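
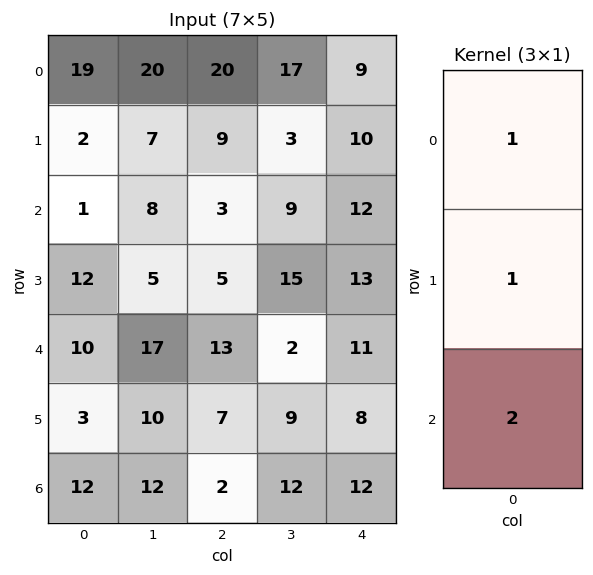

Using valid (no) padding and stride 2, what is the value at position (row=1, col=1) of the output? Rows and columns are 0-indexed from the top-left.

The receptive field on the input at this output position is [3 / 5 / 13]. Elementwise product with the kernel and sum: 3·1 + 5·1 + 13·2.

34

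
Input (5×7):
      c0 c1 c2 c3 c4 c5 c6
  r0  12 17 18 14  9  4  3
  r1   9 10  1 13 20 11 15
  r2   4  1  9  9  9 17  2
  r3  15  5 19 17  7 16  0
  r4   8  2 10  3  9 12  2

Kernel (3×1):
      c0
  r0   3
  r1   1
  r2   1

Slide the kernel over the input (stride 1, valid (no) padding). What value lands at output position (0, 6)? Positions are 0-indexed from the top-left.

The receptive field on the input at this output position is [3 / 15 / 2]. Elementwise product with the kernel and sum: 3·3 + 15·1 + 2·1.

26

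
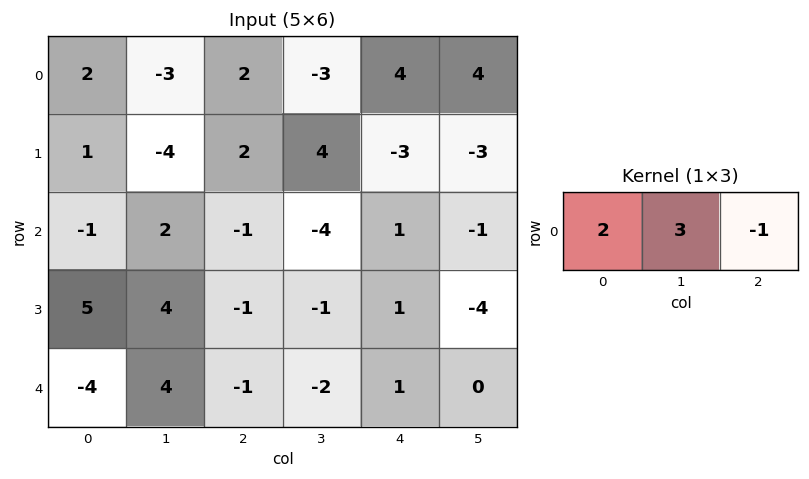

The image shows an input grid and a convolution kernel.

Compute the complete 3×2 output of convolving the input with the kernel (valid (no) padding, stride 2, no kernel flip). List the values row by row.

Output[0,0]: The receptive field on the input at this output position is [2 -3 2]. Elementwise product with the kernel and sum: 2·2 + -3·3 + 2·-1.
Output[0,1]: The receptive field on the input at this output position is [2 -3 4]. Elementwise product with the kernel and sum: 2·2 + -3·3 + 4·-1.

-7 -9
5 -15
5 -9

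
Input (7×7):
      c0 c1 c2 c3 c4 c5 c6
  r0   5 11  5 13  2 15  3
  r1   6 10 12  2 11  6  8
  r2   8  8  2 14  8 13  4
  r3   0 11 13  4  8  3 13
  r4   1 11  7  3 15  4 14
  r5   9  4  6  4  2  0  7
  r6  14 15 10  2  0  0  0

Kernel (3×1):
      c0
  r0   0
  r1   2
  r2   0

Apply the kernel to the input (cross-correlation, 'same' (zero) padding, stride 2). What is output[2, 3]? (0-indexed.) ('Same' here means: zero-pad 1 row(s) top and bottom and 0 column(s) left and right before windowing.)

28

The receptive field on the zero-padded input at this output position is [13 / 14 / 7]. Elementwise product with the kernel and sum: 14·2.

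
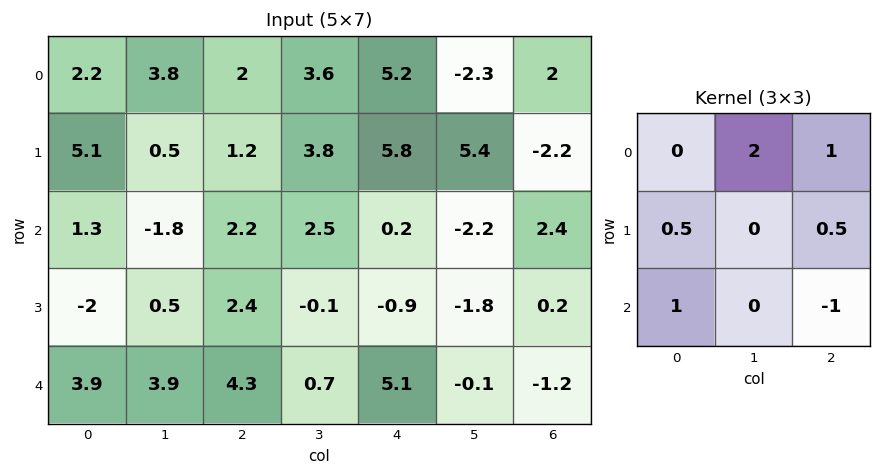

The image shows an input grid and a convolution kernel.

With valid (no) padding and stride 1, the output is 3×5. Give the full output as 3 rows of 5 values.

Output[0,0]: The receptive field on the input at this output position is [2.2 3.8 2 / 5.1 0.5 1.2 / 1.3 -1.8 2.2]. Elementwise product with the kernel and sum: 3.8·2 + 2·1 + 5.1·0.5 + 1.2·0.5 + 1.3·1 + 2.2·-1.

11.85 5.45 17.9 17.4 -3
-0.45 7.15 17.9 18.85 8.8
-1.6 10.3 5.15 -1.95 3.95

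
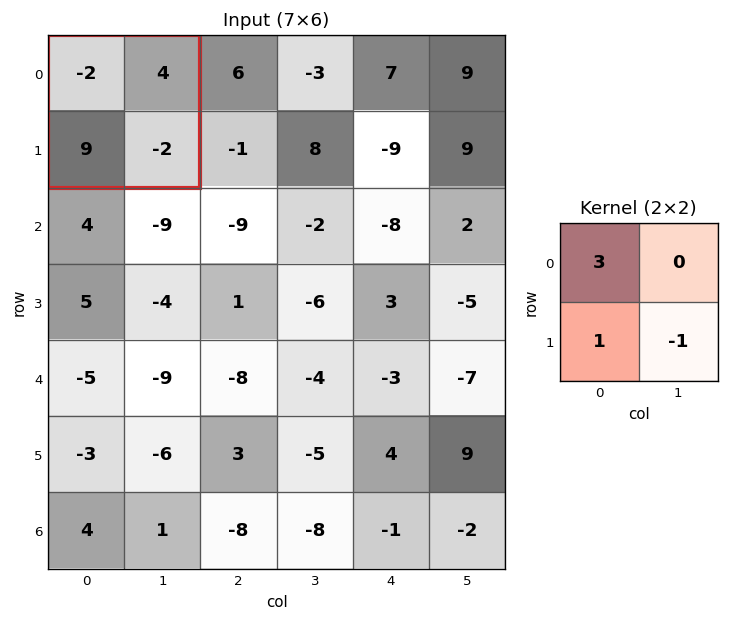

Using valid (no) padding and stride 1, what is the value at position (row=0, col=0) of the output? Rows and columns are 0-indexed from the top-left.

5

The receptive field on the input at this output position is [-2 4 / 9 -2]. Elementwise product with the kernel and sum: -2·3 + 9·1 + -2·-1.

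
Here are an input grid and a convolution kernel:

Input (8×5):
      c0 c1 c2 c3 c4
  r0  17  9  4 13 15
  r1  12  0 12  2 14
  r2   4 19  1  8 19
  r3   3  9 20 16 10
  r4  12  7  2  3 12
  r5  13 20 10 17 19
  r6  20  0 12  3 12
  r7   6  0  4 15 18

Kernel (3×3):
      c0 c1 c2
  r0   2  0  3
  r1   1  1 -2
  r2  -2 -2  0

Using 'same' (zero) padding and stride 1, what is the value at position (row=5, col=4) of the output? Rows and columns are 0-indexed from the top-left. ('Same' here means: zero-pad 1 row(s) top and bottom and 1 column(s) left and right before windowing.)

12

The receptive field on the zero-padded input at this output position is [3 12 0 / 17 19 0 / 3 12 0]. Elementwise product with the kernel and sum: 3·2 + 0·3 + 17·1 + 19·1 + 0·-2 + 3·-2 + 12·-2.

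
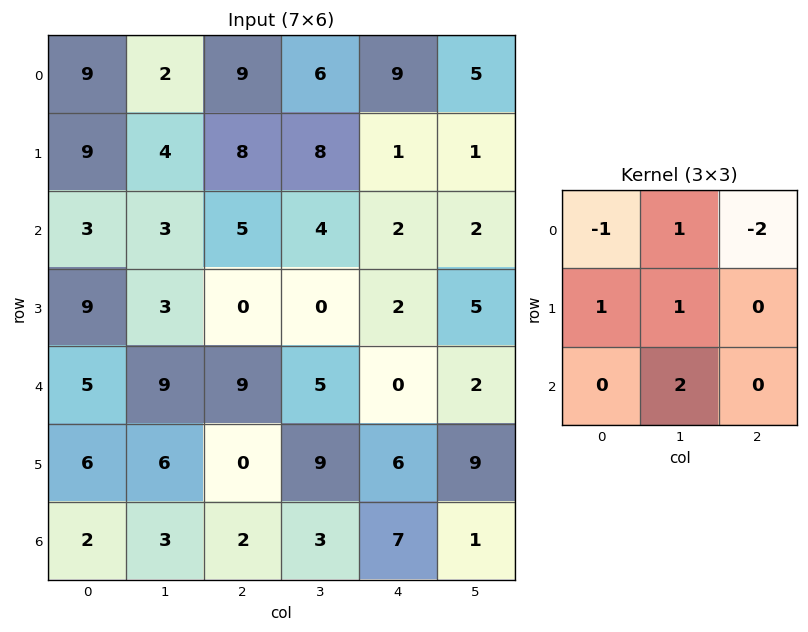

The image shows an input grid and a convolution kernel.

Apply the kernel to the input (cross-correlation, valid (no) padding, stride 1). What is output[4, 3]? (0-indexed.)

20

The receptive field on the input at this output position is [5 0 2 / 9 6 9 / 3 7 1]. Elementwise product with the kernel and sum: 5·-1 + 0·1 + 2·-2 + 9·1 + 6·1 + 7·2.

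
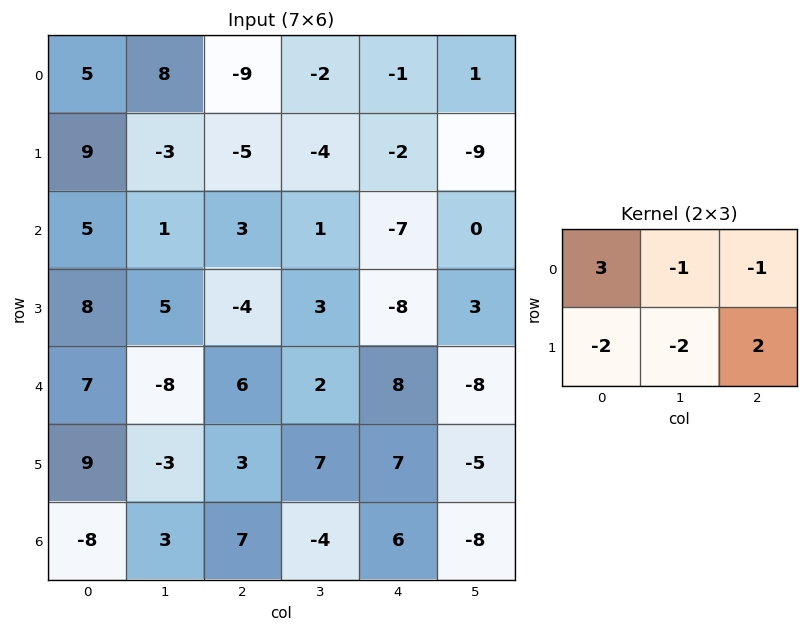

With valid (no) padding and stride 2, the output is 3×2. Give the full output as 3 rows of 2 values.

-6 -10
-23 1
17 2

Output[0,0]: The receptive field on the input at this output position is [5 8 -9 / 9 -3 -5]. Elementwise product with the kernel and sum: 5·3 + 8·-1 + -9·-1 + 9·-2 + -3·-2 + -5·2.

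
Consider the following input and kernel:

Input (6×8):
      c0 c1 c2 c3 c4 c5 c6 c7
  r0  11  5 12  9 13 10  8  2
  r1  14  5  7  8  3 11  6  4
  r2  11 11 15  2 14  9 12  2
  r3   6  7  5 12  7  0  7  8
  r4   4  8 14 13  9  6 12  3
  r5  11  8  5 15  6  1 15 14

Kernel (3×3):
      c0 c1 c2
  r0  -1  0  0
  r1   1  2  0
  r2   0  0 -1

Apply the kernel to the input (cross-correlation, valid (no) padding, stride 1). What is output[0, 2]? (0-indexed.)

-3

The receptive field on the input at this output position is [12 9 13 / 7 8 3 / 15 2 14]. Elementwise product with the kernel and sum: 12·-1 + 7·1 + 8·2 + 14·-1.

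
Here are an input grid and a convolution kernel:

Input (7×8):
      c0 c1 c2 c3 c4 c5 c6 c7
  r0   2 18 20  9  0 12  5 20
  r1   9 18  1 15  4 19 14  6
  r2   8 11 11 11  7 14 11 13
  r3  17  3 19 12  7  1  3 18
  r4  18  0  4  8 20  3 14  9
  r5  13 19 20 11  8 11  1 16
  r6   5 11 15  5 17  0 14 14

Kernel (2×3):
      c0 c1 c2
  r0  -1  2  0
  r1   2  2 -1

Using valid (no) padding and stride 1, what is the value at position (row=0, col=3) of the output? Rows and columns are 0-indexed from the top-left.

The receptive field on the input at this output position is [9 0 12 / 15 4 19]. Elementwise product with the kernel and sum: 9·-1 + 0·2 + 15·2 + 4·2 + 19·-1.

10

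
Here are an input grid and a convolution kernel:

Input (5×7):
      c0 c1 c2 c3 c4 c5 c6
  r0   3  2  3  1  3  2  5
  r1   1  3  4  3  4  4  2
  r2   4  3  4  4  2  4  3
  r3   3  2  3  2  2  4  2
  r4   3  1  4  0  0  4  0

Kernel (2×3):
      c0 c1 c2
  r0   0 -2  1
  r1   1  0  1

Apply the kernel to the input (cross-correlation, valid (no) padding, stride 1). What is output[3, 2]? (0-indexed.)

2

The receptive field on the input at this output position is [3 2 2 / 4 0 0]. Elementwise product with the kernel and sum: 2·-2 + 2·1 + 4·1 + 0·1.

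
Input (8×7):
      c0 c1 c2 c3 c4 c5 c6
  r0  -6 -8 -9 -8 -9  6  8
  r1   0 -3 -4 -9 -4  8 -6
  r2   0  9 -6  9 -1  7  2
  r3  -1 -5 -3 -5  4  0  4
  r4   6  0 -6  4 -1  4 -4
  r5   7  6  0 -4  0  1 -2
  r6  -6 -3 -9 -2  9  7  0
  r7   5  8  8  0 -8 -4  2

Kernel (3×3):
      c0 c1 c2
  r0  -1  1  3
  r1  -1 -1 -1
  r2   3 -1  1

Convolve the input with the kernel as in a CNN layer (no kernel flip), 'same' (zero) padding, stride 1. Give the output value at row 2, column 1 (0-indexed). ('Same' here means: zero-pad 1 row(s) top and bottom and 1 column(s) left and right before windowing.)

-19

The receptive field on the zero-padded input at this output position is [0 -3 -4 / 0 9 -6 / -1 -5 -3]. Elementwise product with the kernel and sum: 0·-1 + -3·1 + -4·3 + 0·-1 + 9·-1 + -6·-1 + -1·3 + -5·-1 + -3·1.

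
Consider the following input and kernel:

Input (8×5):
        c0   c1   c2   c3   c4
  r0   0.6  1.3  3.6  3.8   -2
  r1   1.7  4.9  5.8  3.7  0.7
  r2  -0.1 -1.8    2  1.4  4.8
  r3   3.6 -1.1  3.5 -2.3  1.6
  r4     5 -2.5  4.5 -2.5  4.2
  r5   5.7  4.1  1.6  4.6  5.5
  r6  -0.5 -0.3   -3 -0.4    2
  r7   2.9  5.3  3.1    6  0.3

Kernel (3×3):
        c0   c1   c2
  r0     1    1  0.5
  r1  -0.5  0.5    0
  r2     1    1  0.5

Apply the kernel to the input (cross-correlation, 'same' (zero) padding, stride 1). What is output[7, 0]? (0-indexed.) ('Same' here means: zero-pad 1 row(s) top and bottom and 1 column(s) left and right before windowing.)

0.8

The receptive field on the zero-padded input at this output position is [0 -0.5 -0.3 / 0 2.9 5.3 / 0 0 0]. Elementwise product with the kernel and sum: 0·1 + -0.5·1 + -0.3·0.5 + 0·-0.5 + 2.9·0.5 + 0·1 + 0·1 + 0·0.5.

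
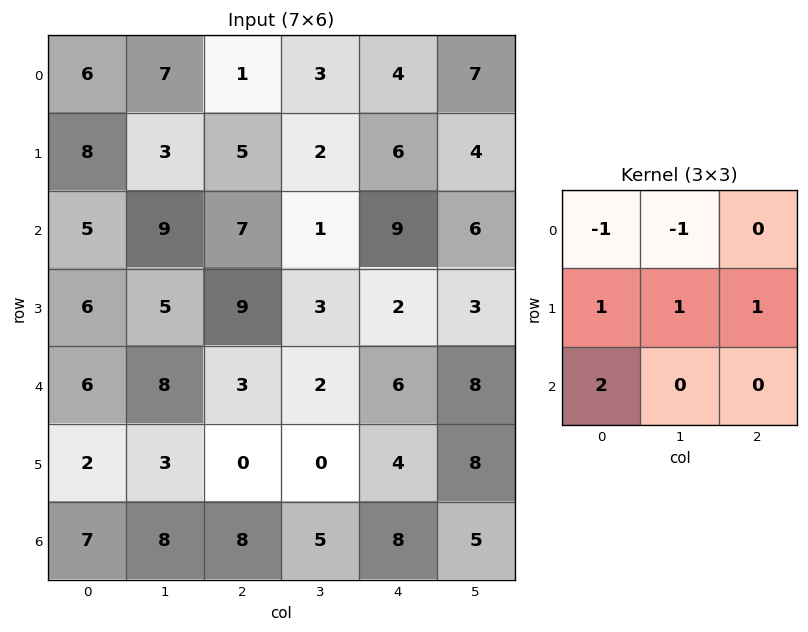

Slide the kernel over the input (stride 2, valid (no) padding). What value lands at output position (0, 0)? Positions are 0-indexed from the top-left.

13

The receptive field on the input at this output position is [6 7 1 / 8 3 5 / 5 9 7]. Elementwise product with the kernel and sum: 6·-1 + 7·-1 + 8·1 + 3·1 + 5·1 + 5·2.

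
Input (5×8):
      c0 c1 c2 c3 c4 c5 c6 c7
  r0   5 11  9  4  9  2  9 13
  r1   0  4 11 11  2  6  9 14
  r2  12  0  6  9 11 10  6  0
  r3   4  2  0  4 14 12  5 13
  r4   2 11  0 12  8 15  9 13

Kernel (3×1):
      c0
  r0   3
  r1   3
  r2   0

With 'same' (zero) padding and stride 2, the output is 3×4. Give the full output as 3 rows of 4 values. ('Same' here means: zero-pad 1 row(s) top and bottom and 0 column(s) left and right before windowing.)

15 27 27 27
36 51 39 45
18 0 66 42

Output[0,0]: The receptive field on the zero-padded input at this output position is [0 / 5 / 0]. Elementwise product with the kernel and sum: 0·3 + 5·3.
Output[0,1]: The receptive field on the zero-padded input at this output position is [0 / 9 / 11]. Elementwise product with the kernel and sum: 0·3 + 9·3.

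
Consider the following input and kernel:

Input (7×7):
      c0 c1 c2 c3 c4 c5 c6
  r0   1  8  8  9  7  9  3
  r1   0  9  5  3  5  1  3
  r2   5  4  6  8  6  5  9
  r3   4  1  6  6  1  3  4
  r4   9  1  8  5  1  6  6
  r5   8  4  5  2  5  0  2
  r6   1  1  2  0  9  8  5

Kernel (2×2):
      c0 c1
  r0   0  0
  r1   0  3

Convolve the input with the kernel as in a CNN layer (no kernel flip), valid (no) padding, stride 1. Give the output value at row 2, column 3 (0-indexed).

3

The receptive field on the input at this output position is [8 6 / 6 1]. Elementwise product with the kernel and sum: 1·3.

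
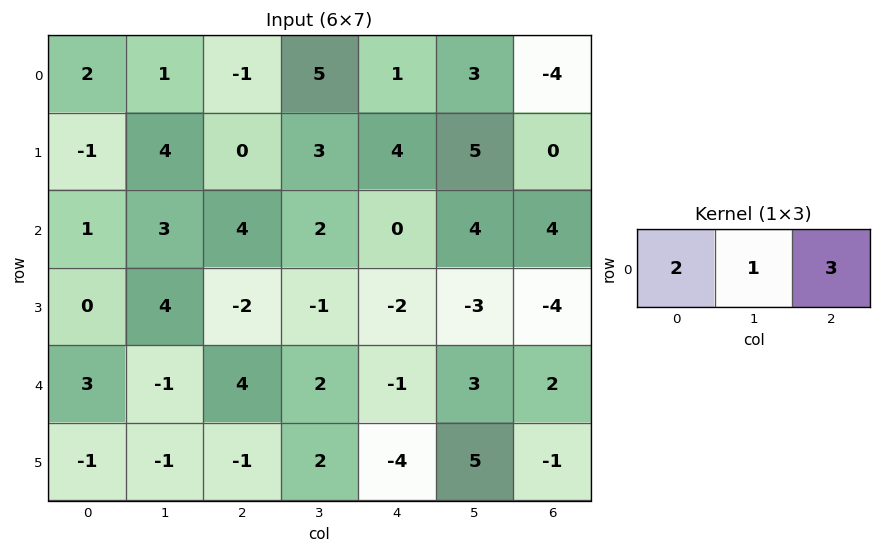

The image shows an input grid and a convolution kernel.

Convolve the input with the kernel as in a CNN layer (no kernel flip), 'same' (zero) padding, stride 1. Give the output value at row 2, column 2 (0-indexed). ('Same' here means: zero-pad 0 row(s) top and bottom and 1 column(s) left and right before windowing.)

The receptive field on the zero-padded input at this output position is [3 4 2]. Elementwise product with the kernel and sum: 3·2 + 4·1 + 2·3.

16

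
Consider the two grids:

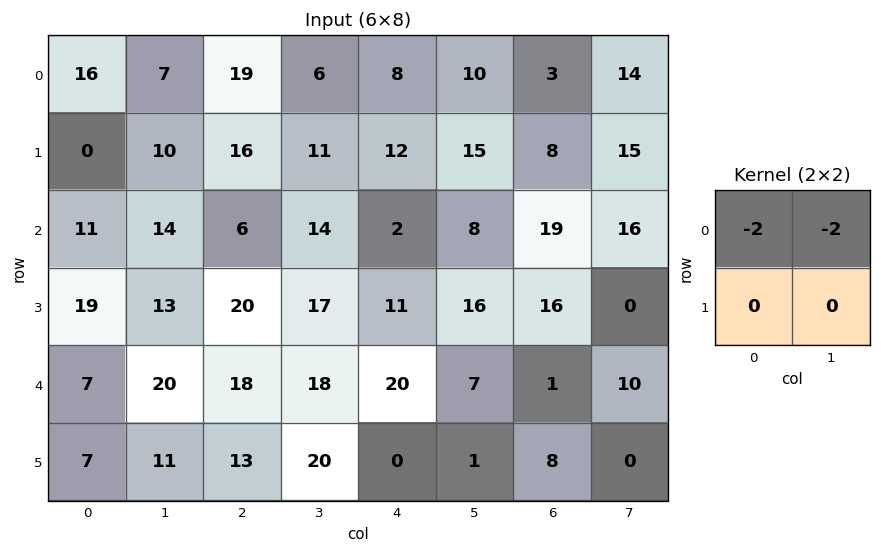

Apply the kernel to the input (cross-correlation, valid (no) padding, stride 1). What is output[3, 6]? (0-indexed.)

The receptive field on the input at this output position is [16 0 / 1 10]. Elementwise product with the kernel and sum: 16·-2 + 0·-2.

-32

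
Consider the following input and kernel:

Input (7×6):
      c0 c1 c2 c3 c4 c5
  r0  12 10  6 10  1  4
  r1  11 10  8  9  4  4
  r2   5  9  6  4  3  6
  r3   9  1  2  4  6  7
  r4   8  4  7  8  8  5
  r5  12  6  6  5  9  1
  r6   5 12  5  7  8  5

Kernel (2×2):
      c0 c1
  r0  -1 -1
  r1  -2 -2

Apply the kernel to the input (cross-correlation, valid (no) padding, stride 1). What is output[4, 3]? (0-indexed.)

-44

The receptive field on the input at this output position is [8 8 / 5 9]. Elementwise product with the kernel and sum: 8·-1 + 8·-1 + 5·-2 + 9·-2.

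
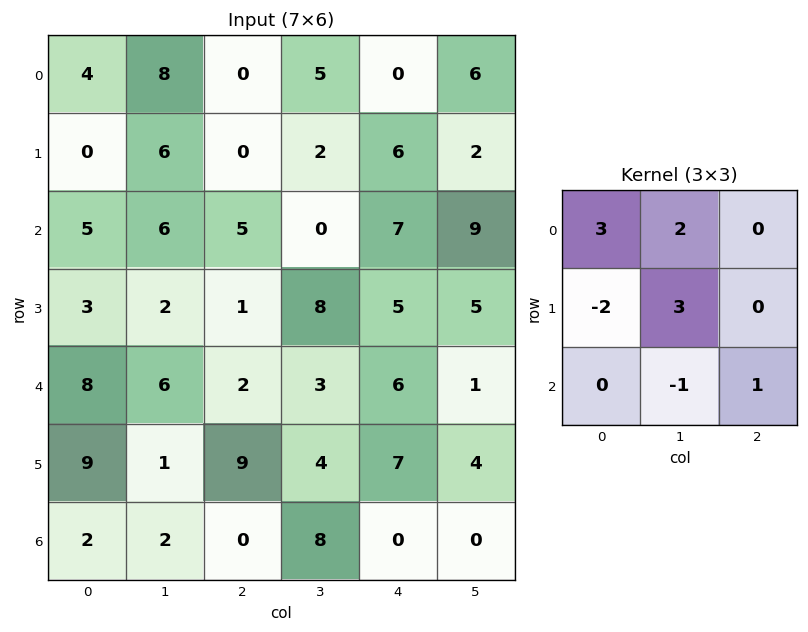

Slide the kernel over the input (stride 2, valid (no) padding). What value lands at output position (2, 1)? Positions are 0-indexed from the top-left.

The receptive field on the input at this output position is [2 3 6 / 9 4 7 / 0 8 0]. Elementwise product with the kernel and sum: 2·3 + 3·2 + 9·-2 + 4·3 + 8·-1 + 0·1.

-2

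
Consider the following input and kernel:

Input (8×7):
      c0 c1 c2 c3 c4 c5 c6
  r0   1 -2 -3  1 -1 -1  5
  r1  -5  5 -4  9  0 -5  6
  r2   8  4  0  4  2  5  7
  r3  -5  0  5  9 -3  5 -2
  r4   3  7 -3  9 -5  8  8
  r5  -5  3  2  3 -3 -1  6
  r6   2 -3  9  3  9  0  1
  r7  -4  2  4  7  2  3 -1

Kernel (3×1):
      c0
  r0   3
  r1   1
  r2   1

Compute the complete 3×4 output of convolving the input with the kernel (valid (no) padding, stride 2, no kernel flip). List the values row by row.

6 -13 -1 28
22 2 -2 27
6 2 -9 31

Output[0,0]: The receptive field on the input at this output position is [1 / -5 / 8]. Elementwise product with the kernel and sum: 1·3 + -5·1 + 8·1.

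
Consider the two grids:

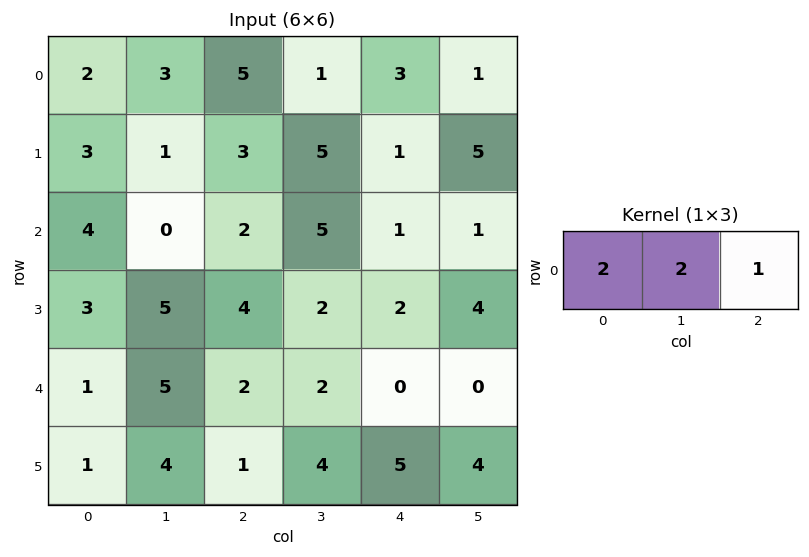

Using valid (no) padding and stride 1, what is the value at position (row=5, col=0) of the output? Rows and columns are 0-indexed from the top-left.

11

The receptive field on the input at this output position is [1 4 1]. Elementwise product with the kernel and sum: 1·2 + 4·2 + 1·1.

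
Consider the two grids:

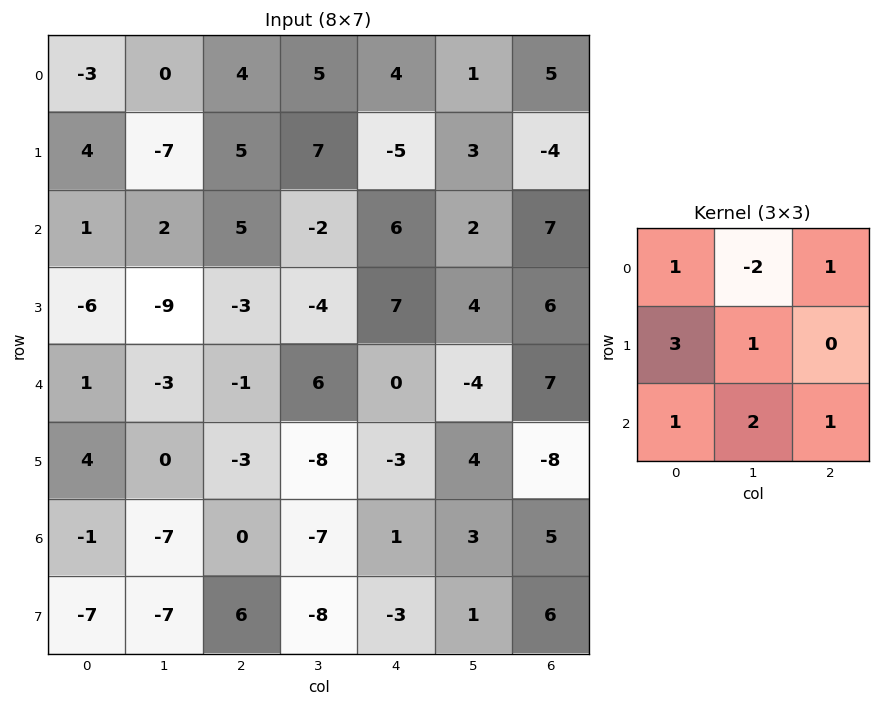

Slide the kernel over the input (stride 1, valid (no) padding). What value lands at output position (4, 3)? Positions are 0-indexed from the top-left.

The receptive field on the input at this output position is [6 0 -4 / -8 -3 4 / -7 1 3]. Elementwise product with the kernel and sum: 6·1 + 0·-2 + -4·1 + -8·3 + -3·1 + -7·1 + 1·2 + 3·1.

-27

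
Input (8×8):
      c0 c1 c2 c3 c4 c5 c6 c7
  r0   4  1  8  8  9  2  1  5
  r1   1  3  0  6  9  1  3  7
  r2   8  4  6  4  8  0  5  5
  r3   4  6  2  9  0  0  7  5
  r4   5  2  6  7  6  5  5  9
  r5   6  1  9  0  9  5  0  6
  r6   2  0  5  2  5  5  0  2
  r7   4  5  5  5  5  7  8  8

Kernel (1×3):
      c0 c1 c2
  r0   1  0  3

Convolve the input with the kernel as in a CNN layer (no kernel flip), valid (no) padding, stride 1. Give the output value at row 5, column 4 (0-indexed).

The receptive field on the input at this output position is [9 5 0]. Elementwise product with the kernel and sum: 9·1 + 0·3.

9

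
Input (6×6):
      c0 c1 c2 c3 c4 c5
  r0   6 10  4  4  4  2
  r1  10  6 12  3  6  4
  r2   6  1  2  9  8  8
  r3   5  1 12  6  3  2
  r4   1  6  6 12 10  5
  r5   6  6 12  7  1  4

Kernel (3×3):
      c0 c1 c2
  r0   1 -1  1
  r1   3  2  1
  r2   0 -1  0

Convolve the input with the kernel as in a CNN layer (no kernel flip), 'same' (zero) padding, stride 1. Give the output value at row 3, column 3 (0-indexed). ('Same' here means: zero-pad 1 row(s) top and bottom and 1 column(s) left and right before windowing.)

The receptive field on the zero-padded input at this output position is [2 9 8 / 12 6 3 / 6 12 10]. Elementwise product with the kernel and sum: 2·1 + 9·-1 + 8·1 + 12·3 + 6·2 + 3·1 + 12·-1.

40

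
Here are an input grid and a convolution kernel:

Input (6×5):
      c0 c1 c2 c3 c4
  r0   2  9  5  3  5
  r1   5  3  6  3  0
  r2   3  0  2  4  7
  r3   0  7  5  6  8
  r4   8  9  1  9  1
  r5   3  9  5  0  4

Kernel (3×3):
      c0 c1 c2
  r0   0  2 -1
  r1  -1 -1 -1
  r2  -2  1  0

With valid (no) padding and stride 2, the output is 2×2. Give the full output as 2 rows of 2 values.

-7 -8
-21 -11

Output[0,0]: The receptive field on the input at this output position is [2 9 5 / 5 3 6 / 3 0 2]. Elementwise product with the kernel and sum: 9·2 + 5·-1 + 5·-1 + 3·-1 + 6·-1 + 3·-2 + 0·1.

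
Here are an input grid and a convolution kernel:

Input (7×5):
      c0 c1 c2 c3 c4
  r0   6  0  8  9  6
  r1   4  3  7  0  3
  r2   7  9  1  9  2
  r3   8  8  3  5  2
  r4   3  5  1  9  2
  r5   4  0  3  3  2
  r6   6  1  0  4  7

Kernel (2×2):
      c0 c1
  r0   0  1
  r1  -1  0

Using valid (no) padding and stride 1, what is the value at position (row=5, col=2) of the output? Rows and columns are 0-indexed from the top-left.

3

The receptive field on the input at this output position is [3 3 / 0 4]. Elementwise product with the kernel and sum: 3·1 + 0·-1.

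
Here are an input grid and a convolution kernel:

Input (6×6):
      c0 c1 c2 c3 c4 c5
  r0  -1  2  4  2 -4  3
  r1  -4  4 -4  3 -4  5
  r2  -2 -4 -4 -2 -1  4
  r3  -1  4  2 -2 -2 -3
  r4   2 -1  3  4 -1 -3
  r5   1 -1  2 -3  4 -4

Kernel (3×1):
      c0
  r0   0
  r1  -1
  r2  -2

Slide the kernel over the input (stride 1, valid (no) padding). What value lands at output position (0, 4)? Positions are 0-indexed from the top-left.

The receptive field on the input at this output position is [-4 / -4 / -1]. Elementwise product with the kernel and sum: -4·-1 + -1·-2.

6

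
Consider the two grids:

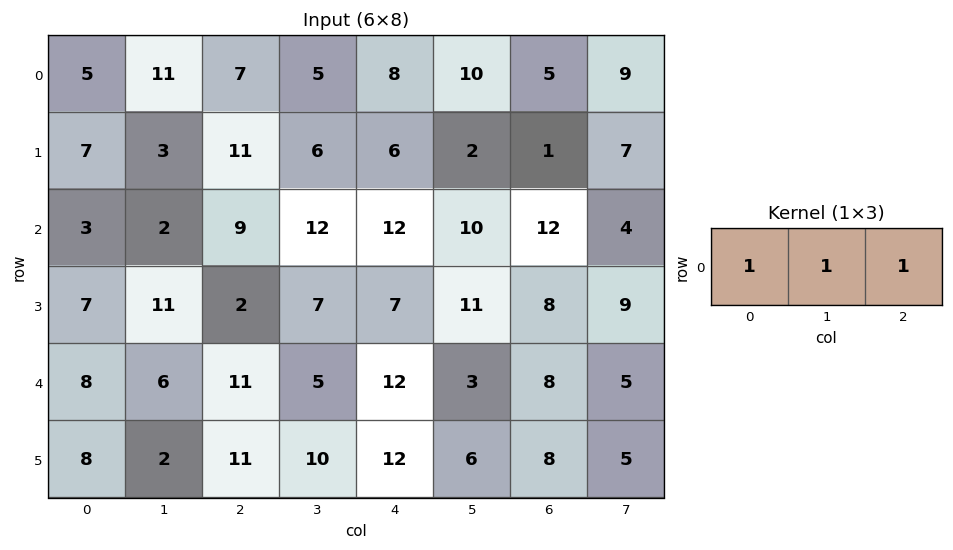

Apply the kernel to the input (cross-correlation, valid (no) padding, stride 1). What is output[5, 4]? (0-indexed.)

26

The receptive field on the input at this output position is [12 6 8]. Elementwise product with the kernel and sum: 12·1 + 6·1 + 8·1.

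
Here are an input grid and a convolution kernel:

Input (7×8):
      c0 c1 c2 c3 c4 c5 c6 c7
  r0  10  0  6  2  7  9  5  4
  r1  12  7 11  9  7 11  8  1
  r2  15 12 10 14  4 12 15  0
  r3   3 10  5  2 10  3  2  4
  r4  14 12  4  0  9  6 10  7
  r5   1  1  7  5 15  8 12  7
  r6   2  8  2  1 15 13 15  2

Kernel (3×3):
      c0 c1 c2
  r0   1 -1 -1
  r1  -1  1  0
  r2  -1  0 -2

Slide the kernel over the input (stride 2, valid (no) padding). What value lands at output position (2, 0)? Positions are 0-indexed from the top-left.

-8

The receptive field on the input at this output position is [14 12 4 / 1 1 7 / 2 8 2]. Elementwise product with the kernel and sum: 14·1 + 12·-1 + 4·-1 + 1·-1 + 1·1 + 2·-1 + 2·-2.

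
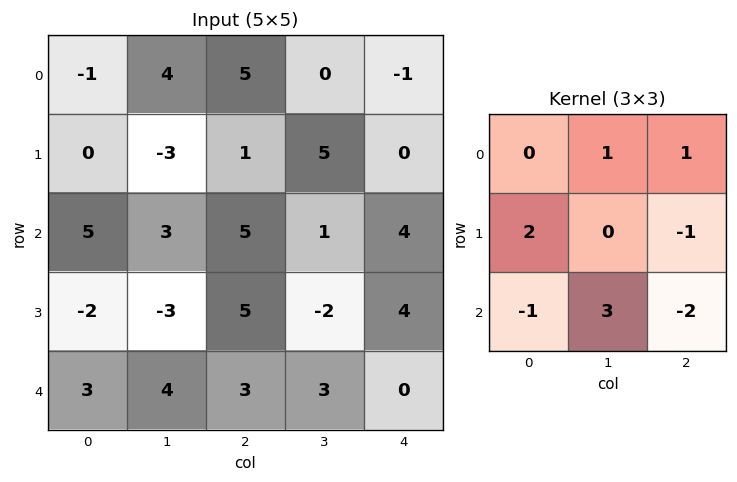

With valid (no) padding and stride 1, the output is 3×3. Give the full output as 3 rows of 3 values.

Output[0,0]: The receptive field on the input at this output position is [-1 4 5 / 0 -3 1 / 5 3 5]. Elementwise product with the kernel and sum: 4·1 + 5·1 + 0·2 + 1·-1 + 5·-1 + 3·3 + 5·-2.

2 4 -9
-14 33 -8
2 1 17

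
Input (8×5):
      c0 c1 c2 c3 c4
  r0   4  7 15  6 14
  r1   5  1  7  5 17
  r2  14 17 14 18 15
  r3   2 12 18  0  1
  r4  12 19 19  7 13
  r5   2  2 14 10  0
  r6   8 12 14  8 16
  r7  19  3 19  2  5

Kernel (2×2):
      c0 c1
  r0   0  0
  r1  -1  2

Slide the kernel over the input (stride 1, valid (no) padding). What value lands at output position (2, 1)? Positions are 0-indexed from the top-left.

The receptive field on the input at this output position is [17 14 / 12 18]. Elementwise product with the kernel and sum: 12·-1 + 18·2.

24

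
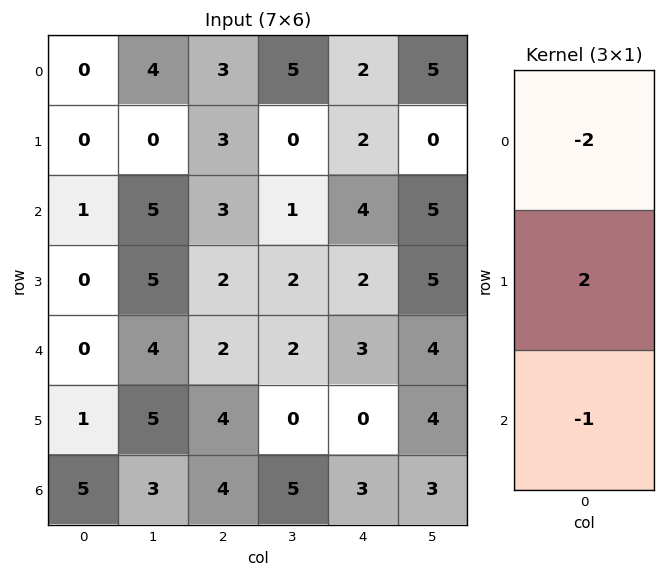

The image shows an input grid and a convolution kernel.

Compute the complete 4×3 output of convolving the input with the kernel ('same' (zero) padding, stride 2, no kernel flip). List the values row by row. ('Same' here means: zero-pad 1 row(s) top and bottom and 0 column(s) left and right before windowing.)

0 3 2
2 -2 2
-1 -4 2
8 0 6

Output[0,0]: The receptive field on the zero-padded input at this output position is [0 / 0 / 0]. Elementwise product with the kernel and sum: 0·-2 + 0·2 + 0·-1.
Output[0,1]: The receptive field on the zero-padded input at this output position is [0 / 3 / 3]. Elementwise product with the kernel and sum: 0·-2 + 3·2 + 3·-1.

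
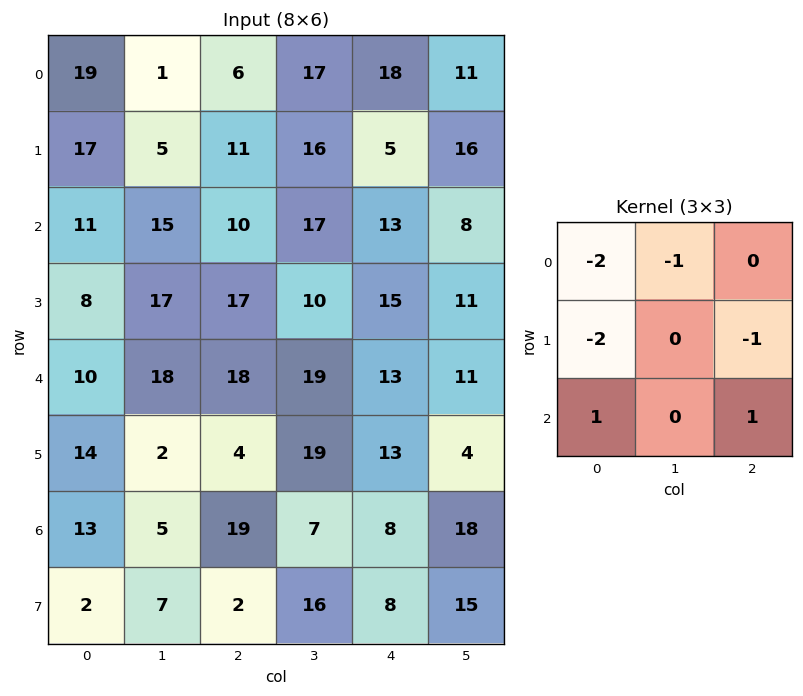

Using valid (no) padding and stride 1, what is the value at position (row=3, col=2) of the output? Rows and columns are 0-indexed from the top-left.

The receptive field on the input at this output position is [17 10 15 / 18 19 13 / 4 19 13]. Elementwise product with the kernel and sum: 17·-2 + 10·-1 + 18·-2 + 13·-1 + 4·1 + 13·1.

-76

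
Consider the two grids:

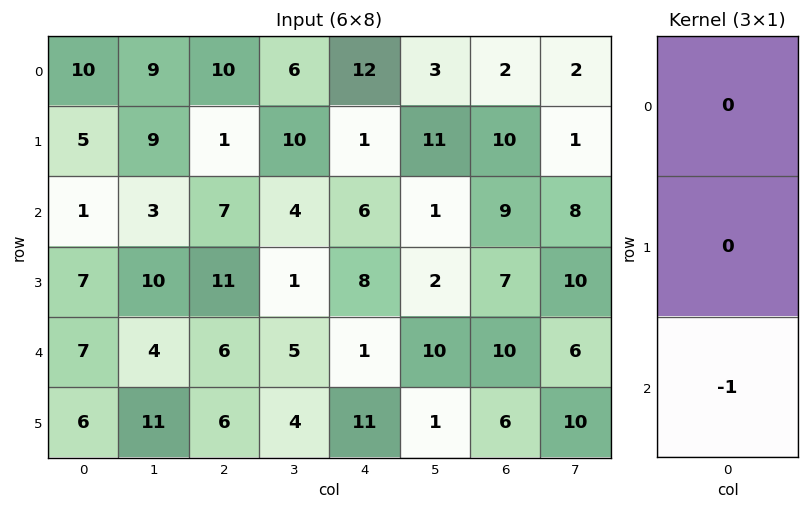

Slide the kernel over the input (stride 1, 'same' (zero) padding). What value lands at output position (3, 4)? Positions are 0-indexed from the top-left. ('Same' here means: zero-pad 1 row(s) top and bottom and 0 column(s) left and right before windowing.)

The receptive field on the zero-padded input at this output position is [6 / 8 / 1]. Elementwise product with the kernel and sum: 1·-1.

-1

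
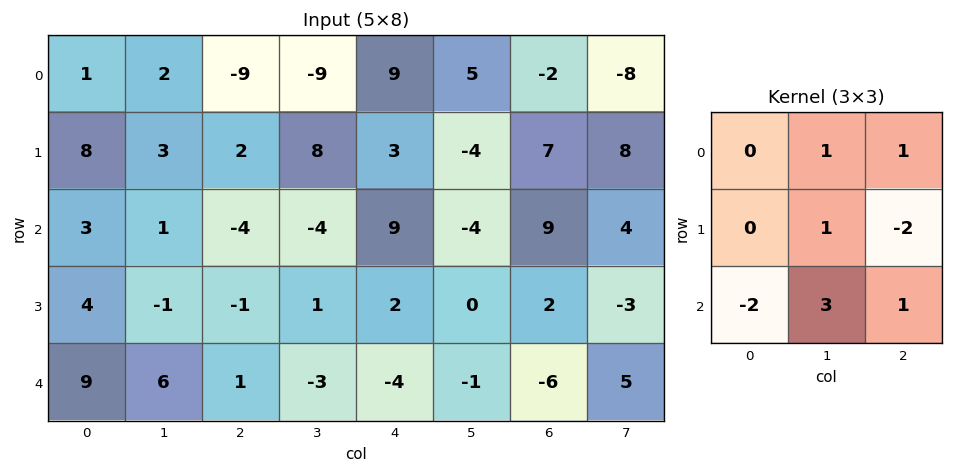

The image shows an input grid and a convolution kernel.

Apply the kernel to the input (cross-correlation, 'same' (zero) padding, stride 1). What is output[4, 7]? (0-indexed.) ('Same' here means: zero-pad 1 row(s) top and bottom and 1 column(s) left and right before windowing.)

2

The receptive field on the zero-padded input at this output position is [2 -3 0 / -6 5 0 / 0 0 0]. Elementwise product with the kernel and sum: -3·1 + 0·1 + 5·1 + 0·-2 + 0·-2 + 0·3 + 0·1.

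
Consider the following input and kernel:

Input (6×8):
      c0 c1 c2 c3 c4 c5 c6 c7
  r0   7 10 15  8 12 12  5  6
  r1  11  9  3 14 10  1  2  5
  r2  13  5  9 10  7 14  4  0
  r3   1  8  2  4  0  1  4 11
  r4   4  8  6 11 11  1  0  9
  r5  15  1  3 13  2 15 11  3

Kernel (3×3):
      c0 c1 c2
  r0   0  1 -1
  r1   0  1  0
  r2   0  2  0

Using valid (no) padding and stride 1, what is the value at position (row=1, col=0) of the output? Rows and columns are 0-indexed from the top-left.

27

The receptive field on the input at this output position is [11 9 3 / 13 5 9 / 1 8 2]. Elementwise product with the kernel and sum: 9·1 + 3·-1 + 5·1 + 8·2.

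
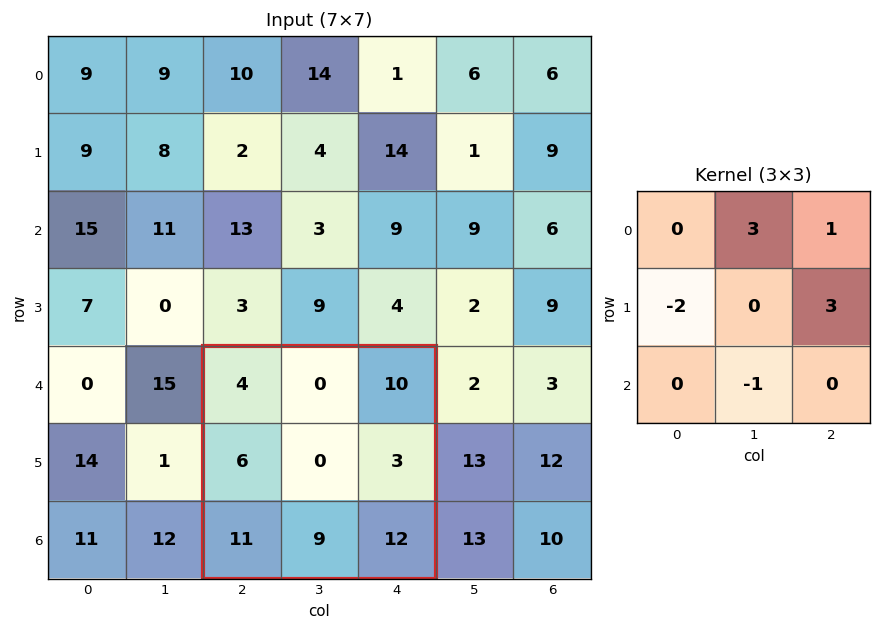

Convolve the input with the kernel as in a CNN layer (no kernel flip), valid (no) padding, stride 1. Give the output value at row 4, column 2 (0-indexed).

The receptive field on the input at this output position is [4 0 10 / 6 0 3 / 11 9 12]. Elementwise product with the kernel and sum: 0·3 + 10·1 + 6·-2 + 3·3 + 9·-1.

-2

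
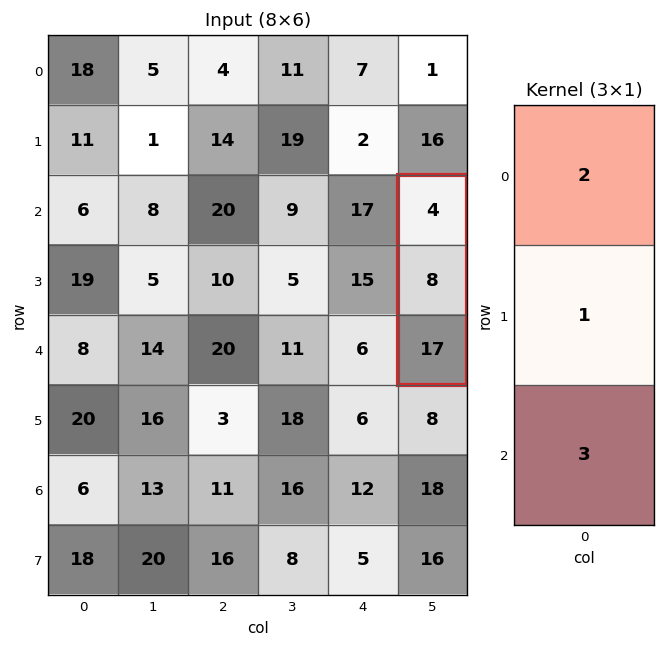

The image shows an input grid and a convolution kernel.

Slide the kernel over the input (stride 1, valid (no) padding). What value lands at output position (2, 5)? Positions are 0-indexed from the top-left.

The receptive field on the input at this output position is [4 / 8 / 17]. Elementwise product with the kernel and sum: 4·2 + 8·1 + 17·3.

67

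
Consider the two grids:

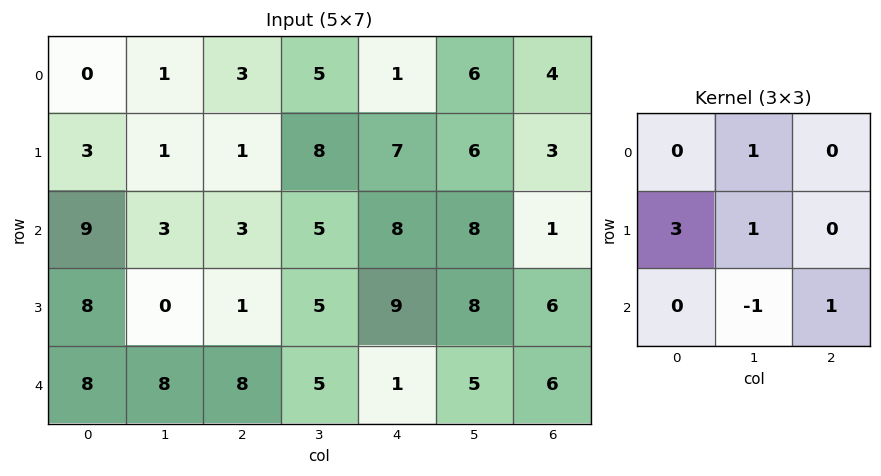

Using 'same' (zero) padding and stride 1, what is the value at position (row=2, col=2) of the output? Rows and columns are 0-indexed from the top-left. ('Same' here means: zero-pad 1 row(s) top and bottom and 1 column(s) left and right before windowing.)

17

The receptive field on the zero-padded input at this output position is [1 1 8 / 3 3 5 / 0 1 5]. Elementwise product with the kernel and sum: 1·1 + 3·3 + 3·1 + 1·-1 + 5·1.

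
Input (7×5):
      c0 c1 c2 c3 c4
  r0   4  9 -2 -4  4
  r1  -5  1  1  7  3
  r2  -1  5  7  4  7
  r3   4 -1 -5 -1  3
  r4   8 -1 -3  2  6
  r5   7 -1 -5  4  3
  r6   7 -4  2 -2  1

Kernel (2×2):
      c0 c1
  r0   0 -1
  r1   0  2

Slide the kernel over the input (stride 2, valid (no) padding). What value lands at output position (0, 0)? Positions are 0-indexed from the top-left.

-7

The receptive field on the input at this output position is [4 9 / -5 1]. Elementwise product with the kernel and sum: 9·-1 + 1·2.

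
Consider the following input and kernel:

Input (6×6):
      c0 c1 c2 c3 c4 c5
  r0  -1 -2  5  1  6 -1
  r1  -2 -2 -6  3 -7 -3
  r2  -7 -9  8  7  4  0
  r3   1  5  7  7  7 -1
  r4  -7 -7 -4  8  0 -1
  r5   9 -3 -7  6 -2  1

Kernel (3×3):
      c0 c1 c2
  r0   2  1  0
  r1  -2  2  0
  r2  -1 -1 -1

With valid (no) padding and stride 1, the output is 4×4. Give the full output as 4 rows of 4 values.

4 -13 10 -23
-23 5 -32 -20
3 -3 19 11
8 27 48 0

Output[0,0]: The receptive field on the input at this output position is [-1 -2 5 / -2 -2 -6 / -7 -9 8]. Elementwise product with the kernel and sum: -1·2 + -2·1 + -2·-2 + -2·2 + -7·-1 + -9·-1 + 8·-1.
Output[0,1]: The receptive field on the input at this output position is [-2 5 1 / -2 -6 3 / -9 8 7]. Elementwise product with the kernel and sum: -2·2 + 5·1 + -2·-2 + -6·2 + -9·-1 + 8·-1 + 7·-1.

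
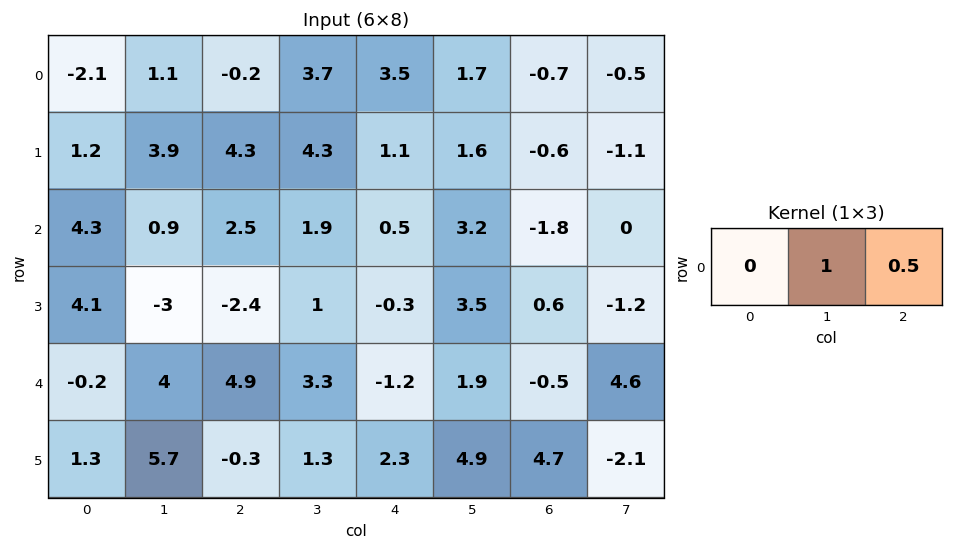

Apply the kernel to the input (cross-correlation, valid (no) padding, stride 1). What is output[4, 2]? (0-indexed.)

2.7

The receptive field on the input at this output position is [4.9 3.3 -1.2]. Elementwise product with the kernel and sum: 3.3·1 + -1.2·0.5.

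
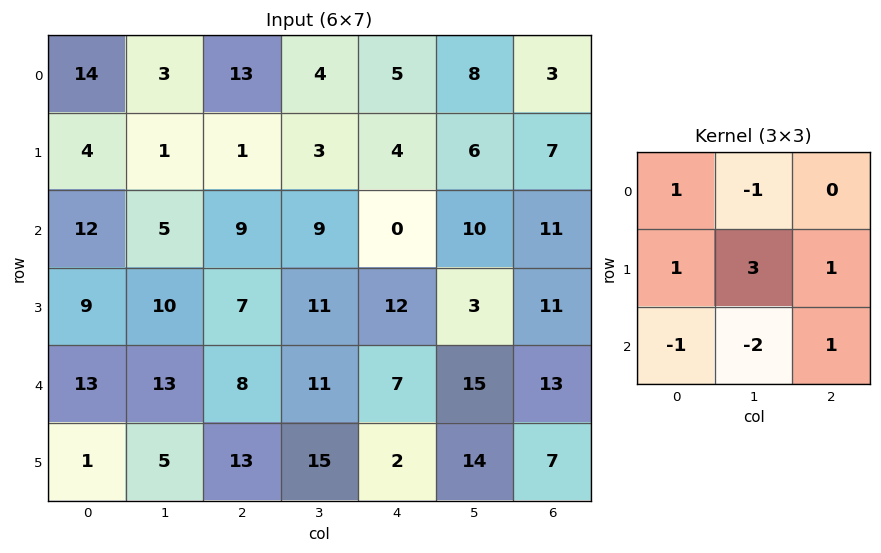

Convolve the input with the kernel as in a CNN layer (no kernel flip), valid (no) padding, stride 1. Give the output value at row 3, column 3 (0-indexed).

The receptive field on the input at this output position is [11 12 3 / 11 7 15 / 15 2 14]. Elementwise product with the kernel and sum: 11·1 + 12·-1 + 11·1 + 7·3 + 15·1 + 15·-1 + 2·-2 + 14·1.

41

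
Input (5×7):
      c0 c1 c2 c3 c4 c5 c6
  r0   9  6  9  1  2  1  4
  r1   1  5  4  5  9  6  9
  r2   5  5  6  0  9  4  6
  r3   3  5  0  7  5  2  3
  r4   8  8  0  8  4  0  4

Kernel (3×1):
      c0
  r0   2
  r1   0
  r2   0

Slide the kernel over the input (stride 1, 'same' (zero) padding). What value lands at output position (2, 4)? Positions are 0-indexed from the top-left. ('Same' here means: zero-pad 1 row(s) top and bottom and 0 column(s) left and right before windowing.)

18

The receptive field on the zero-padded input at this output position is [9 / 9 / 5]. Elementwise product with the kernel and sum: 9·2.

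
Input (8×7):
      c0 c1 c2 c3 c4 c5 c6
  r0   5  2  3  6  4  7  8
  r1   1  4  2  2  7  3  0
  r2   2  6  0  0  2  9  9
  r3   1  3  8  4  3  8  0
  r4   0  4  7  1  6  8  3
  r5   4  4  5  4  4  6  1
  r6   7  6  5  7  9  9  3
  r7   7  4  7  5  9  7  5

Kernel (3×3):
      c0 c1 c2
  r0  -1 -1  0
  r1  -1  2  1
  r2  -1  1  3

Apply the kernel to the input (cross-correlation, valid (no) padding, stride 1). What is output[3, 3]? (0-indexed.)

30

The receptive field on the input at this output position is [4 3 8 / 1 6 8 / 4 4 6]. Elementwise product with the kernel and sum: 4·-1 + 3·-1 + 1·-1 + 6·2 + 8·1 + 4·-1 + 4·1 + 6·3.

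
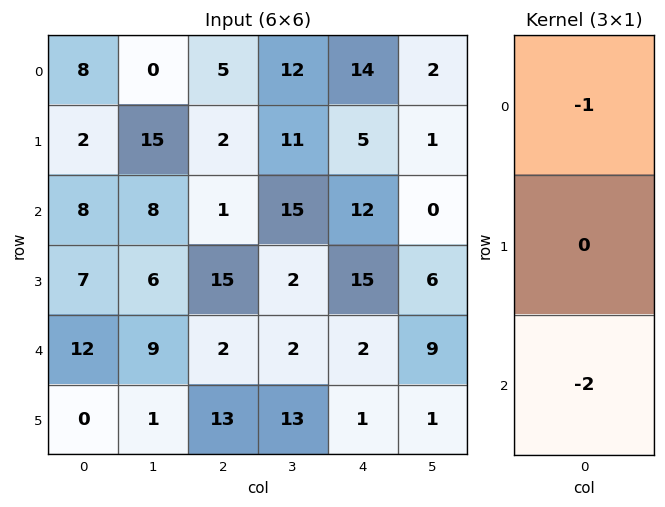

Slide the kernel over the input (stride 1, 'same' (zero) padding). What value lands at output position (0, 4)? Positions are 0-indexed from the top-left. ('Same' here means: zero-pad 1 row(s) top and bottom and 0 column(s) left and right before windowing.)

The receptive field on the zero-padded input at this output position is [0 / 14 / 5]. Elementwise product with the kernel and sum: 0·-1 + 5·-2.

-10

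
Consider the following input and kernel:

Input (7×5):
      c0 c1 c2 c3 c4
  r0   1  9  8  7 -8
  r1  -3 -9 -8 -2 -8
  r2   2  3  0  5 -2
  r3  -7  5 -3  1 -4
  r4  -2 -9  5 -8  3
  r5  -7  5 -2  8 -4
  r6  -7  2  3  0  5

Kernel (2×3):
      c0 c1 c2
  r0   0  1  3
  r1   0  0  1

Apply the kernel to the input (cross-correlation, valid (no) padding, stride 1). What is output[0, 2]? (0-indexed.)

-25

The receptive field on the input at this output position is [8 7 -8 / -8 -2 -8]. Elementwise product with the kernel and sum: 7·1 + -8·3 + -8·1.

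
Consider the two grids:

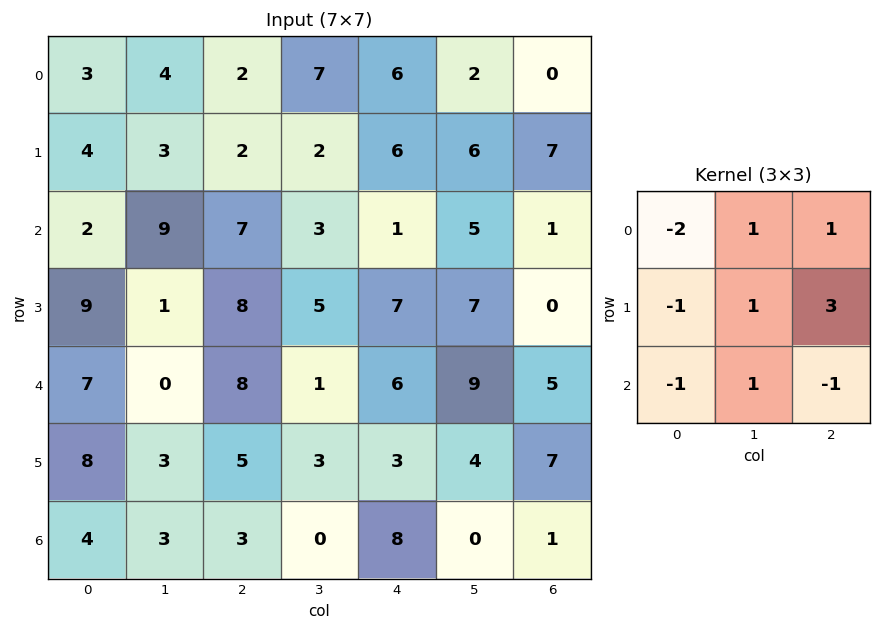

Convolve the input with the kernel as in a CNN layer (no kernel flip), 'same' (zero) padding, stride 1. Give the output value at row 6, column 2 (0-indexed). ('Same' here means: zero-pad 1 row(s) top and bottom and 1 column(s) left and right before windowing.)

2

The receptive field on the zero-padded input at this output position is [3 5 3 / 3 3 0 / 0 0 0]. Elementwise product with the kernel and sum: 3·-2 + 5·1 + 3·1 + 3·-1 + 3·1 + 0·3 + 0·-1 + 0·1 + 0·-1.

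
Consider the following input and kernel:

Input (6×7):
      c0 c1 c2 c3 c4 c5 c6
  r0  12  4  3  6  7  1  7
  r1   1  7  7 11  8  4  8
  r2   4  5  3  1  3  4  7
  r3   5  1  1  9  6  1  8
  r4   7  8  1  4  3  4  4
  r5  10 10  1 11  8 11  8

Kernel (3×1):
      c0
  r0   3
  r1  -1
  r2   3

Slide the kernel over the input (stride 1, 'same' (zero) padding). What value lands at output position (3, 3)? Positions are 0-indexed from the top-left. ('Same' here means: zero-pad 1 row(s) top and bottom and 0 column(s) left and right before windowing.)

6

The receptive field on the zero-padded input at this output position is [1 / 9 / 4]. Elementwise product with the kernel and sum: 1·3 + 9·-1 + 4·3.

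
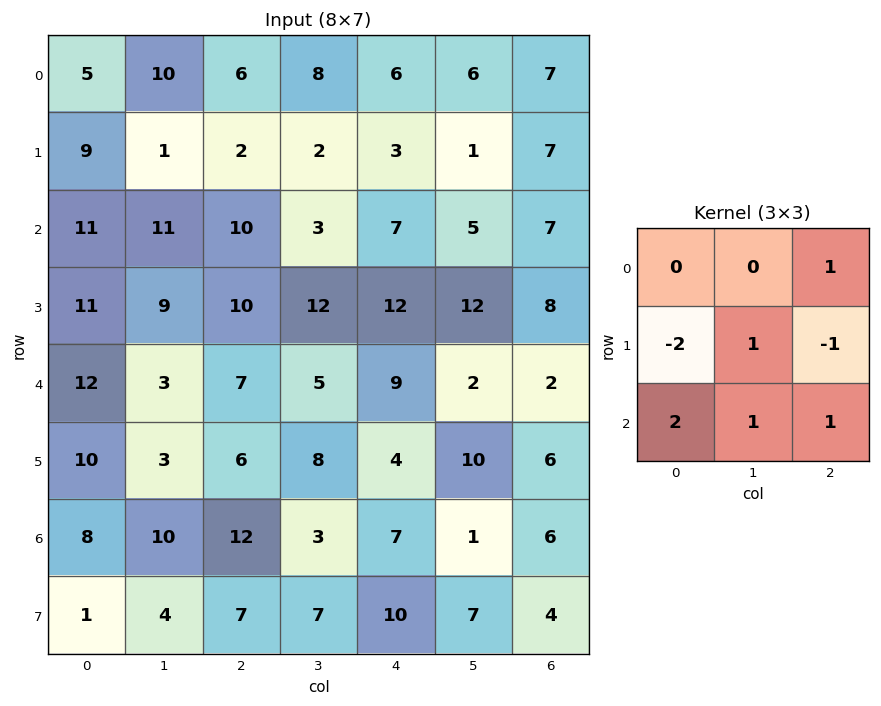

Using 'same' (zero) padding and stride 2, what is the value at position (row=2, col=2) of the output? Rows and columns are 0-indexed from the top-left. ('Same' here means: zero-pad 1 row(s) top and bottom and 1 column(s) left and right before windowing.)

39

The receptive field on the zero-padded input at this output position is [12 12 12 / 5 9 2 / 8 4 10]. Elementwise product with the kernel and sum: 12·1 + 5·-2 + 9·1 + 2·-1 + 8·2 + 4·1 + 10·1.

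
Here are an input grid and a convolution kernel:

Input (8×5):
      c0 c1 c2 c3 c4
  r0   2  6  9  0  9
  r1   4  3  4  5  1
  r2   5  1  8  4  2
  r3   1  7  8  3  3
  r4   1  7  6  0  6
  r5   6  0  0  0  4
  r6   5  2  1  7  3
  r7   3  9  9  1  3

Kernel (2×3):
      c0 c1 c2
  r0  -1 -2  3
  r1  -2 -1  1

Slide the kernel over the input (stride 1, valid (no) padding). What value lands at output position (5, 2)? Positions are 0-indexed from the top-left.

The receptive field on the input at this output position is [0 0 4 / 1 7 3]. Elementwise product with the kernel and sum: 0·-1 + 0·-2 + 4·3 + 1·-2 + 7·-1 + 3·1.

6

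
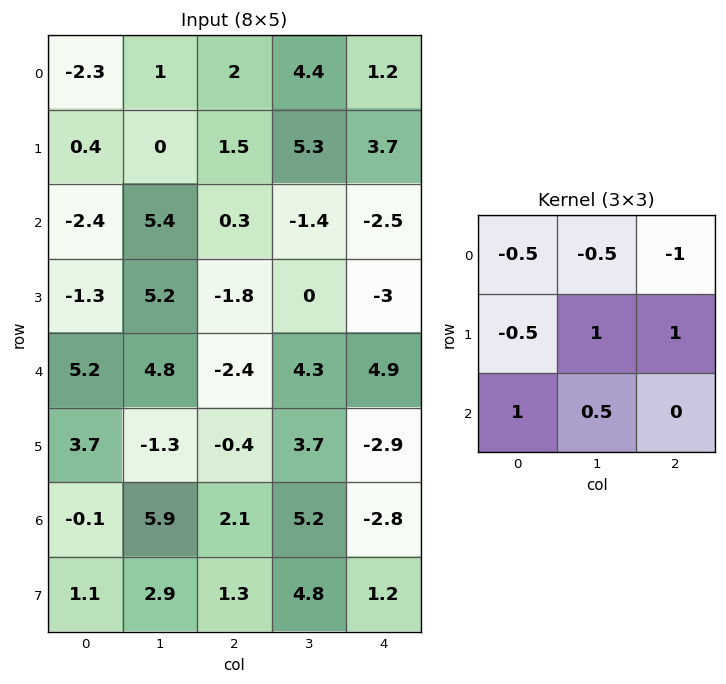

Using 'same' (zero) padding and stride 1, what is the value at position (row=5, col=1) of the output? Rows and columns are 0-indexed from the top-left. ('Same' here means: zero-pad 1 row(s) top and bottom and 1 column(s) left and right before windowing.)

-3.3

The receptive field on the zero-padded input at this output position is [5.2 4.8 -2.4 / 3.7 -1.3 -0.4 / -0.1 5.9 2.1]. Elementwise product with the kernel and sum: 5.2·-0.5 + 4.8·-0.5 + -2.4·-1 + 3.7·-0.5 + -1.3·1 + -0.4·1 + -0.1·1 + 5.9·0.5.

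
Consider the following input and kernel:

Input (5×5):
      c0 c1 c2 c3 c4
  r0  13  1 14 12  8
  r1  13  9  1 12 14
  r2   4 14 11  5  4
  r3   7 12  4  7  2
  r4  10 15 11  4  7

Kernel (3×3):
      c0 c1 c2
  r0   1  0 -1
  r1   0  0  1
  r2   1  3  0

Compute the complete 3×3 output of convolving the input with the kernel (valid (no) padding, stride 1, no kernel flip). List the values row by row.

Output[0,0]: The receptive field on the input at this output position is [13 1 14 / 13 9 1 / 4 14 11]. Elementwise product with the kernel and sum: 13·1 + 14·-1 + 1·1 + 4·1 + 14·3.

46 48 46
66 26 16
52 64 32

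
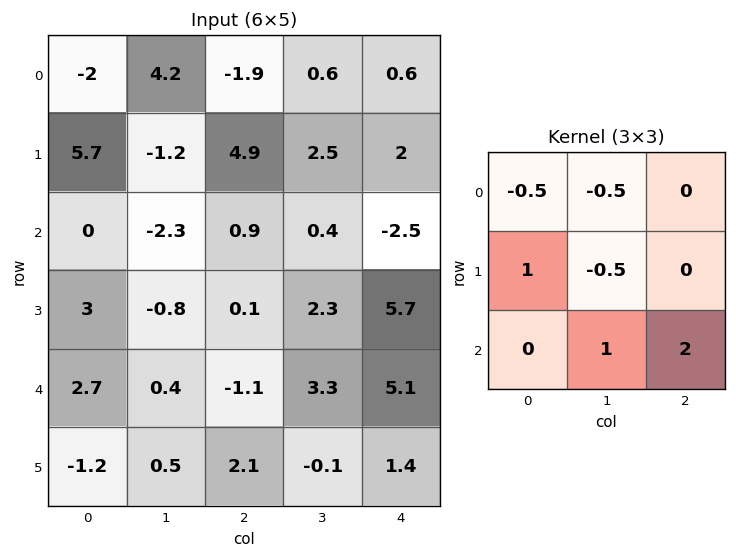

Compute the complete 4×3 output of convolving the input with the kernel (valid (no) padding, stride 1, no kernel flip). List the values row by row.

Output[0,0]: The receptive field on the input at this output position is [-2 4.2 -1.9 / 5.7 -1.2 4.9 / 0 -2.3 0.9]. Elementwise product with the kernel and sum: -2·-0.5 + 4.2·-0.5 + 5.7·1 + -1.2·-0.5 + -2.3·1 + 0.9·2.

4.7 -3.1 -0.3
-1.7 0.1 10.7
2.75 5.35 11.8
6.1 3.2 -1.25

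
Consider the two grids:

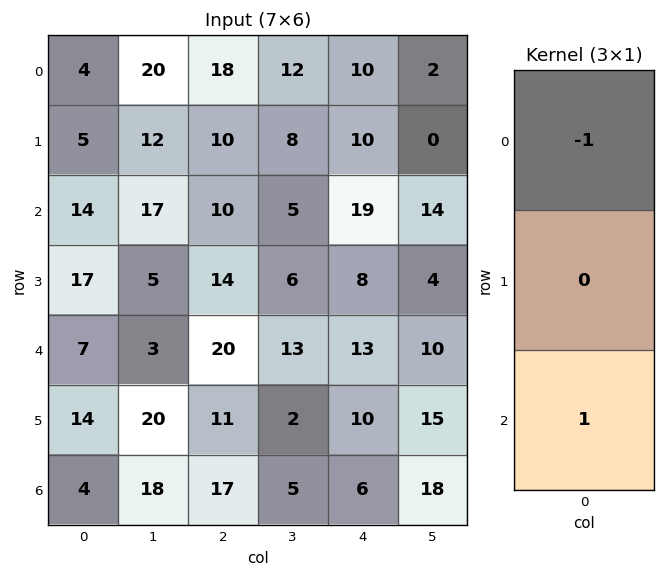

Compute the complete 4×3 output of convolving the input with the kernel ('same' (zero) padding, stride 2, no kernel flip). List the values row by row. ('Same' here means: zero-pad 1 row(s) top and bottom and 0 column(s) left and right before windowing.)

5 10 10
12 4 -2
-3 -3 2
-14 -11 -10

Output[0,0]: The receptive field on the zero-padded input at this output position is [0 / 4 / 5]. Elementwise product with the kernel and sum: 0·-1 + 5·1.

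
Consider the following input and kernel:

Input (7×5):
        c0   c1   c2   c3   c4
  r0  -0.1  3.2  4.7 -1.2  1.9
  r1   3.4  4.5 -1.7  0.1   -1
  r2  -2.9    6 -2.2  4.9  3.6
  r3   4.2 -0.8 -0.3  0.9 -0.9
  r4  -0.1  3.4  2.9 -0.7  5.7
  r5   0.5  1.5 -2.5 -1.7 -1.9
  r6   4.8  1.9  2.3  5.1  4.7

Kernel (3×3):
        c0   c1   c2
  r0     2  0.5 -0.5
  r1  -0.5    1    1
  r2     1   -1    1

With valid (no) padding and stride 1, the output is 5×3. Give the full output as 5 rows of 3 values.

Output[0,0]: The receptive field on the input at this output position is [-0.1 3.2 4.7 / 3.4 4.5 -1.7 / -2.9 6 -2.2]. Elementwise product with the kernel and sum: -0.1·2 + 3.2·0.5 + 4.7·-0.5 + 3.4·-0.5 + 4.5·1 + -1.7·1 + -2.9·1 + 6·-1 + -2.2·1.

-10.95 18.6 4.3
19.85 8.2 4.65
-5.5 9.25 5.7
11 0.6 1.15
4 8.35 2.15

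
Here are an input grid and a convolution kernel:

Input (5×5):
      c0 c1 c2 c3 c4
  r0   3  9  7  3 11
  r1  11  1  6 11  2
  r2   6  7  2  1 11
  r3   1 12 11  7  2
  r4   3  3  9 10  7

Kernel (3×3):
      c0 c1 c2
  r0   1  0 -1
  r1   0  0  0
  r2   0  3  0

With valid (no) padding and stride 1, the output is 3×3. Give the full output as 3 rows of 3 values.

Output[0,0]: The receptive field on the input at this output position is [3 9 7 / 11 1 6 / 6 7 2]. Elementwise product with the kernel and sum: 3·1 + 7·-1 + 7·3.

17 12 -1
41 23 25
13 33 21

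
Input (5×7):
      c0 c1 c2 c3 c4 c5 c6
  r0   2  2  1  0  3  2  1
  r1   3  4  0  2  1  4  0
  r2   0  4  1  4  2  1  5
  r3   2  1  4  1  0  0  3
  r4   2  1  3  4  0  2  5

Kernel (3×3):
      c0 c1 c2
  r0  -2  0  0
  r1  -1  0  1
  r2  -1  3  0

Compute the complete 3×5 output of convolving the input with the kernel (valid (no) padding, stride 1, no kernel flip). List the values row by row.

Output[0,0]: The receptive field on the input at this output position is [2 2 1 / 3 4 0 / 0 4 1]. Elementwise product with the kernel and sum: 2·-2 + 3·-1 + 0·1 + 0·-1 + 4·3.

5 -7 10 4 -6
-4 3 0 -8 1
3 0 3 -13 5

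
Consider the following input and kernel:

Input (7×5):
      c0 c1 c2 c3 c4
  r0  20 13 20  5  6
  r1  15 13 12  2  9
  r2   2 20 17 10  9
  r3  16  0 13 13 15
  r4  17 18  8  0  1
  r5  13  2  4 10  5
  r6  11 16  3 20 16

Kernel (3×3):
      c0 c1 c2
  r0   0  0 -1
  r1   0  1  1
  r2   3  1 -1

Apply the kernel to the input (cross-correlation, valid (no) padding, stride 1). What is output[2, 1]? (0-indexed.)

78

The receptive field on the input at this output position is [20 17 10 / 0 13 13 / 18 8 0]. Elementwise product with the kernel and sum: 10·-1 + 13·1 + 13·1 + 18·3 + 8·1 + 0·-1.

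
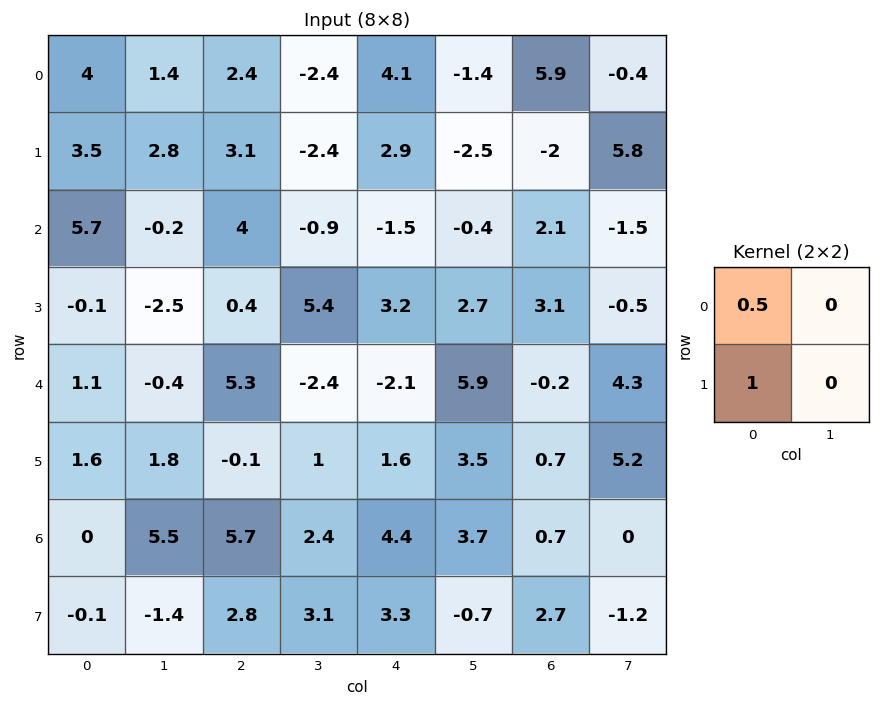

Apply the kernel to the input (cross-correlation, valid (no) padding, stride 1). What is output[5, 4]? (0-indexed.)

5.2

The receptive field on the input at this output position is [1.6 3.5 / 4.4 3.7]. Elementwise product with the kernel and sum: 1.6·0.5 + 4.4·1.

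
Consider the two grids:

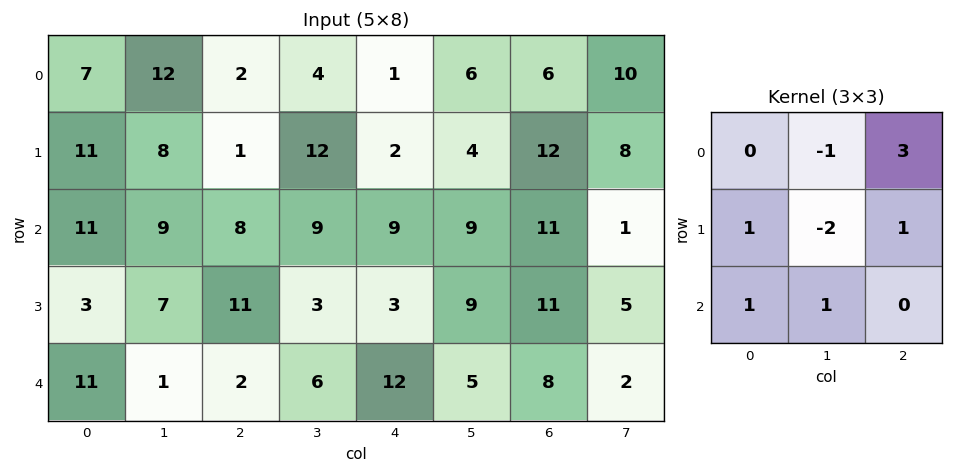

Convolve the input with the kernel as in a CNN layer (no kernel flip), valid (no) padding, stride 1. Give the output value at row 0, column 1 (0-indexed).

The receptive field on the input at this output position is [12 2 4 / 8 1 12 / 9 8 9]. Elementwise product with the kernel and sum: 2·-1 + 4·3 + 8·1 + 1·-2 + 12·1 + 9·1 + 8·1.

45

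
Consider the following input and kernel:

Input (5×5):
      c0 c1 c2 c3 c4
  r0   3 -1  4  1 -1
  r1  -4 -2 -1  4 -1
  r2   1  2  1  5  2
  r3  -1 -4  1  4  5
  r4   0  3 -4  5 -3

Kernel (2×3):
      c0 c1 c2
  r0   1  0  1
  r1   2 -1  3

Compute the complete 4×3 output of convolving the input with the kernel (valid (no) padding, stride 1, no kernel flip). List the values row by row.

-2 9 -6
-2 20 1
7 10 16
-15 25 -16

Output[0,0]: The receptive field on the input at this output position is [3 -1 4 / -4 -2 -1]. Elementwise product with the kernel and sum: 3·1 + 4·1 + -4·2 + -2·-1 + -1·3.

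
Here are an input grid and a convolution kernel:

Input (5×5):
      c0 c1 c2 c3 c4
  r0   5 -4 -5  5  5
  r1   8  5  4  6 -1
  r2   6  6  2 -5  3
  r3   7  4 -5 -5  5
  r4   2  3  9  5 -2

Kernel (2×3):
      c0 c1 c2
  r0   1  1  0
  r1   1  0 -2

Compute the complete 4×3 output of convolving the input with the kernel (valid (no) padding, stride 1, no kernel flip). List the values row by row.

Output[0,0]: The receptive field on the input at this output position is [5 -4 -5 / 8 5 4]. Elementwise product with the kernel and sum: 5·1 + -4·1 + 8·1 + 4·-2.
Output[0,1]: The receptive field on the input at this output position is [-4 -5 5 / 5 4 6]. Elementwise product with the kernel and sum: -4·1 + -5·1 + 5·1 + 6·-2.

1 -16 6
15 25 6
29 22 -18
-5 -8 3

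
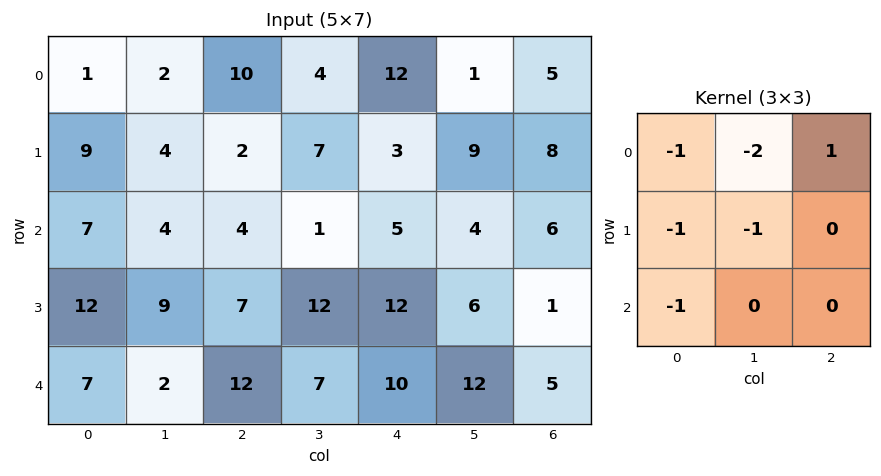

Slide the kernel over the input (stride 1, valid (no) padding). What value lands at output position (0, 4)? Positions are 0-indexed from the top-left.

-26

The receptive field on the input at this output position is [12 1 5 / 3 9 8 / 5 4 6]. Elementwise product with the kernel and sum: 12·-1 + 1·-2 + 5·1 + 3·-1 + 9·-1 + 5·-1.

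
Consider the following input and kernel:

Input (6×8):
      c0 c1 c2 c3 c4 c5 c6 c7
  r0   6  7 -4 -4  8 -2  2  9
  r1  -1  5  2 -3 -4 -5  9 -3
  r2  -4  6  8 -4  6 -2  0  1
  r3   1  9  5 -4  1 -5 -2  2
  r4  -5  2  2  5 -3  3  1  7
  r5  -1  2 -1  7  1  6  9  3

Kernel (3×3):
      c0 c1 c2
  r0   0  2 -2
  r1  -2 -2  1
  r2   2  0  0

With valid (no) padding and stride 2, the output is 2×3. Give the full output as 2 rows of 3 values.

8 -10 31
-29 -17 -4

Output[0,0]: The receptive field on the input at this output position is [6 7 -4 / -1 5 2 / -4 6 8]. Elementwise product with the kernel and sum: 7·2 + -4·-2 + -1·-2 + 5·-2 + 2·1 + -4·2.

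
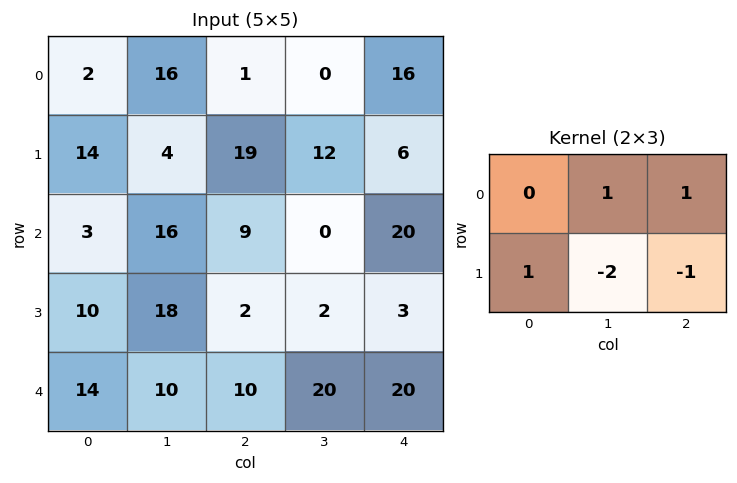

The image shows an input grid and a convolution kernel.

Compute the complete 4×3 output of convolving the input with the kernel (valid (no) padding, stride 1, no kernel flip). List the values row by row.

4 -45 5
-15 29 7
-3 21 15
4 -26 -45

Output[0,0]: The receptive field on the input at this output position is [2 16 1 / 14 4 19]. Elementwise product with the kernel and sum: 16·1 + 1·1 + 14·1 + 4·-2 + 19·-1.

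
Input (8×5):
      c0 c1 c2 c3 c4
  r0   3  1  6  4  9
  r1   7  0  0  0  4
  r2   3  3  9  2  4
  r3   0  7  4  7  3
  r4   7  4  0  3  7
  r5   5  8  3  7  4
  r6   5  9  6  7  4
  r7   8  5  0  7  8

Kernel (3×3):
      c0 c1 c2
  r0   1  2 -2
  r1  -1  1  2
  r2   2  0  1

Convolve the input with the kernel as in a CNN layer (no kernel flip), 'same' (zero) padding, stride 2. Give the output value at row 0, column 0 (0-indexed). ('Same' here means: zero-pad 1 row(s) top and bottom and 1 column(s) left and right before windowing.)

5

The receptive field on the zero-padded input at this output position is [0 0 0 / 0 3 1 / 0 7 0]. Elementwise product with the kernel and sum: 0·1 + 0·2 + 0·-2 + 0·-1 + 3·1 + 1·2 + 0·2 + 0·1.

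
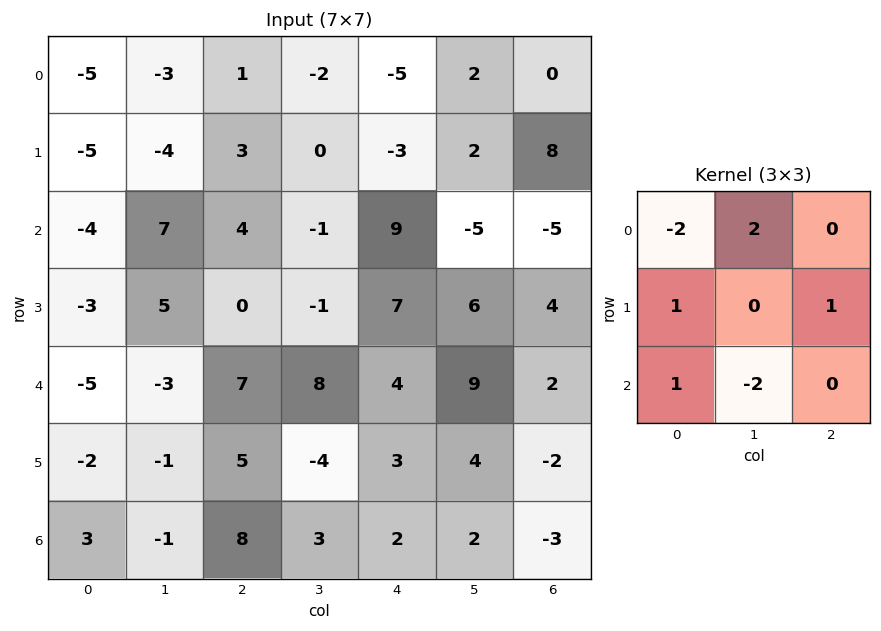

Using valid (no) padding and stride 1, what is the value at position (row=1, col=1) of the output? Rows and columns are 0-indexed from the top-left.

The receptive field on the input at this output position is [-4 3 0 / 7 4 -1 / 5 0 -1]. Elementwise product with the kernel and sum: -4·-2 + 3·2 + 7·1 + -1·1 + 5·1 + 0·-2.

25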